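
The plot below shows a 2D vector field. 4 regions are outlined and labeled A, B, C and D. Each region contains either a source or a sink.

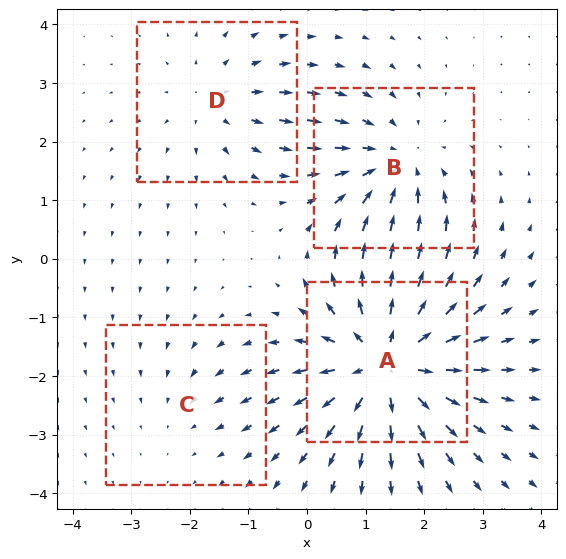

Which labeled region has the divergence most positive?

A

Divergence at each region's feature centre — A: about +6, B: about -4, C: about -2, D: about +3. Region A is most positive.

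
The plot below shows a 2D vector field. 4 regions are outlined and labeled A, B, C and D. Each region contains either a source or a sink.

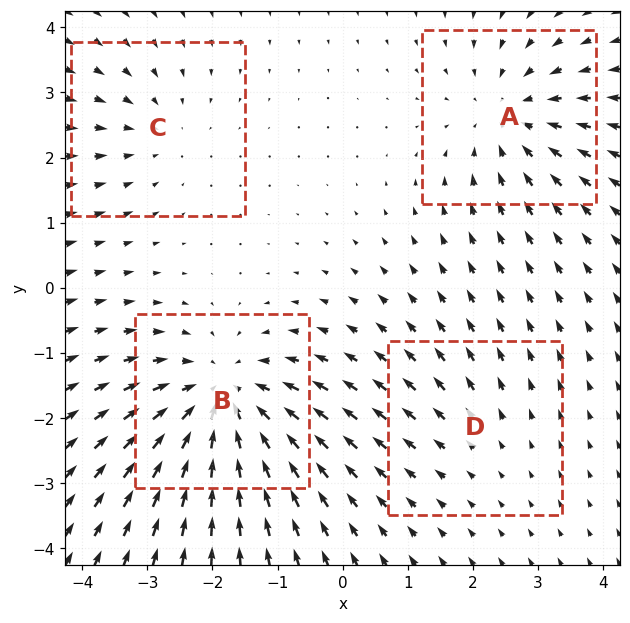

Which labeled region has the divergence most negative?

B

Divergence at each region's feature centre — A: about -4, B: about -6, C: about -3, D: about +2. Region B is most negative.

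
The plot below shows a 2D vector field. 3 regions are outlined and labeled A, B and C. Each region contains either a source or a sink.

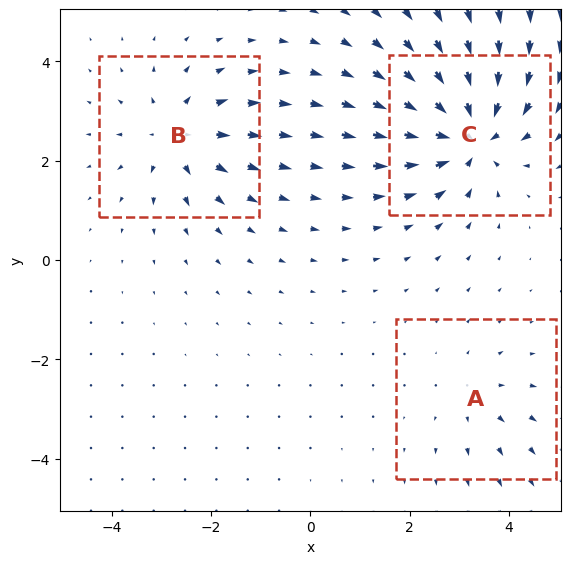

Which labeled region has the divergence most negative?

Divergence at each region's feature centre — A: about +2, B: about +4, C: about -5. Region C is most negative.

C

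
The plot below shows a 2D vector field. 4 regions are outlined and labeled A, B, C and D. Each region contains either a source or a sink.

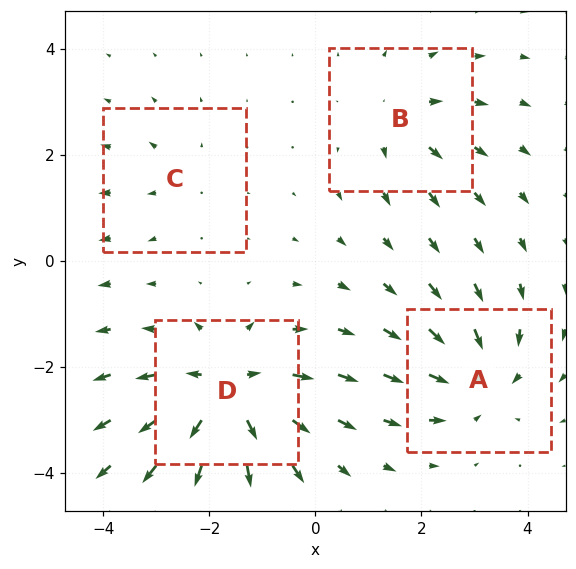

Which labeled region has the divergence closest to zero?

C

Divergence at each region's feature centre — A: about -5, B: about +4, C: about +2, D: about +8. Region C is closest to zero.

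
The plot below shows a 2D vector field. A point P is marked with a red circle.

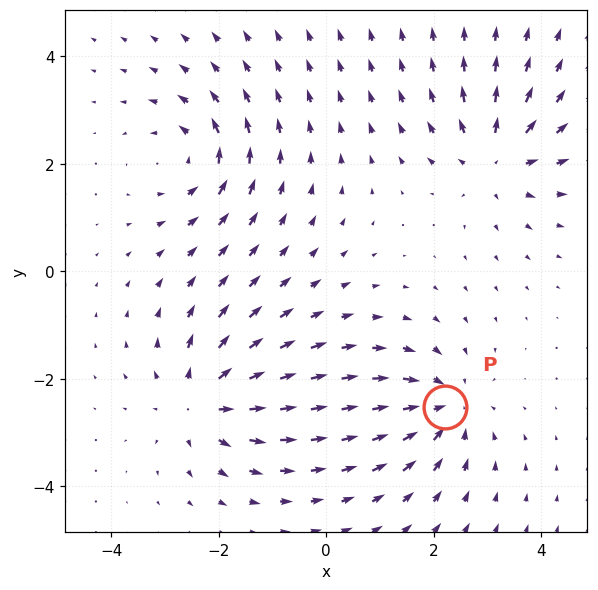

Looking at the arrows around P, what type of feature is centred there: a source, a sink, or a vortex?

At P (2.2, -2.5) the arrows converge inward. Divergence about -5, curl ≈0 — negative divergence with near-zero curl is a sink.

sink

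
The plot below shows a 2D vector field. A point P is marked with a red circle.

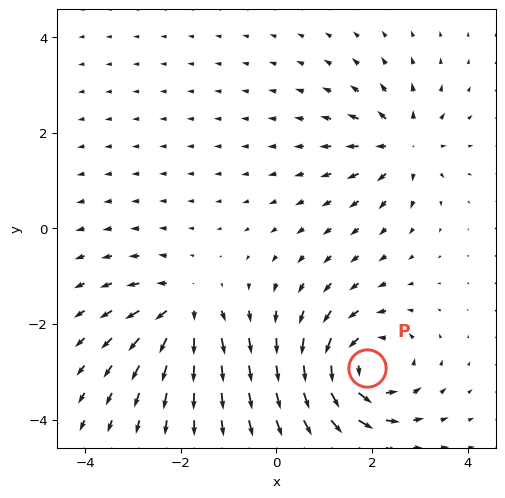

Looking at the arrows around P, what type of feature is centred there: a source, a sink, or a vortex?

At P (1.9, -2.9) the arrows circulate counterclockwise. Divergence ≈0, curl about +5 — near-zero divergence with nonzero curl is a vortex.

vortex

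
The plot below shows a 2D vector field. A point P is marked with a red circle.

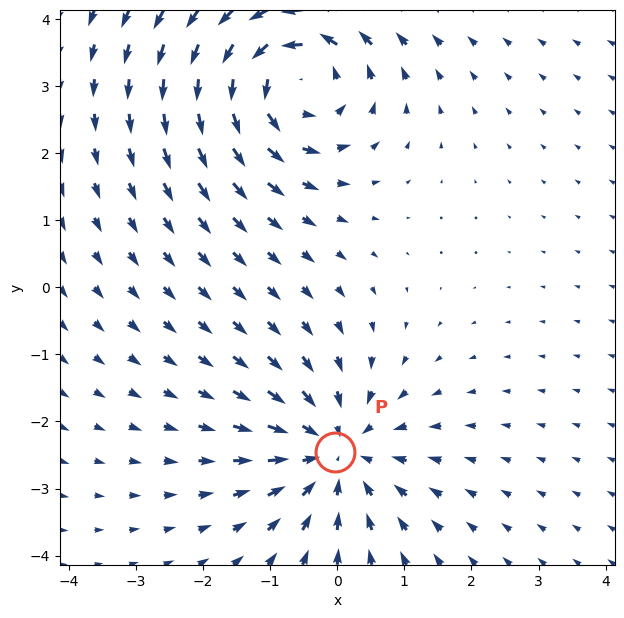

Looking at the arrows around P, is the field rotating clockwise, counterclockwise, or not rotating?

not rotating

Near P at (-0.0, -2.5) the arrows show no circulation. The curl there is ≈0.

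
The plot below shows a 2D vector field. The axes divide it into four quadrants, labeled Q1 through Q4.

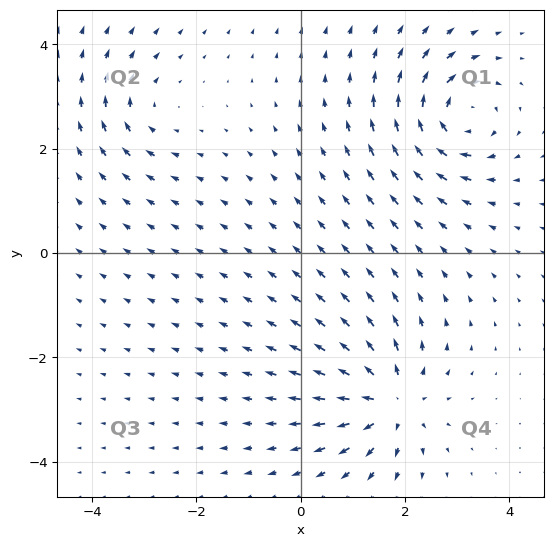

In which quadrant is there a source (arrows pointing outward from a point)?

Q4

The source sits at approximately (1.7, -2.8), which lies in quadrant Q4. The divergence there is about +6, positive as expected for a source.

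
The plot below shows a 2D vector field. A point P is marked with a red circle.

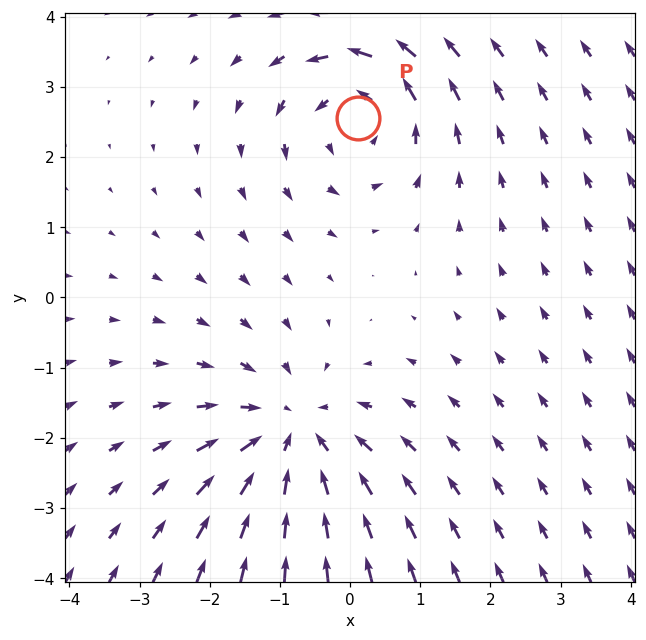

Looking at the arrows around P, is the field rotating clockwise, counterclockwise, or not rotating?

counterclockwise

Near P at (0.1, 2.6) the arrows circulate counterclockwise. The curl (z-component) there is about +3; positive curl means counterclockwise rotation.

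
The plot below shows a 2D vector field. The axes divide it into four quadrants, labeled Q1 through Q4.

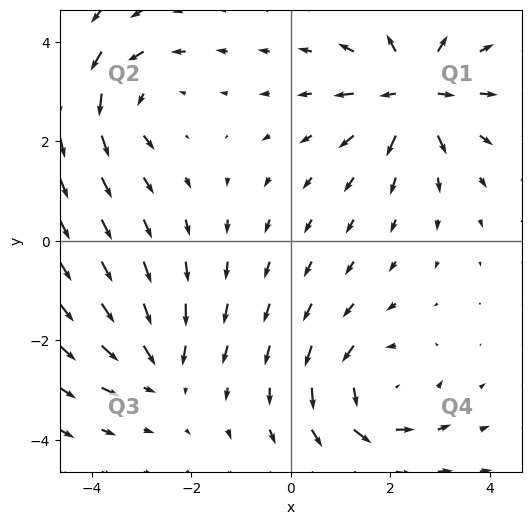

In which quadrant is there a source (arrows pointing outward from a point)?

The source sits at approximately (2.5, 3.0), which lies in quadrant Q1. The divergence there is about +7, positive as expected for a source.

Q1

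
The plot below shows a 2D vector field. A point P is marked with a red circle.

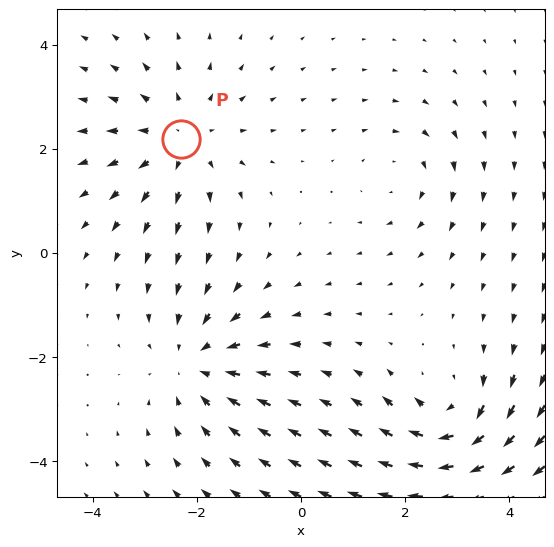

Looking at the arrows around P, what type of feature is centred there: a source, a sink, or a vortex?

source

At P (-2.3, 2.2) the arrows spread outward. Divergence about +4, curl ≈0 — positive divergence with near-zero curl is a source.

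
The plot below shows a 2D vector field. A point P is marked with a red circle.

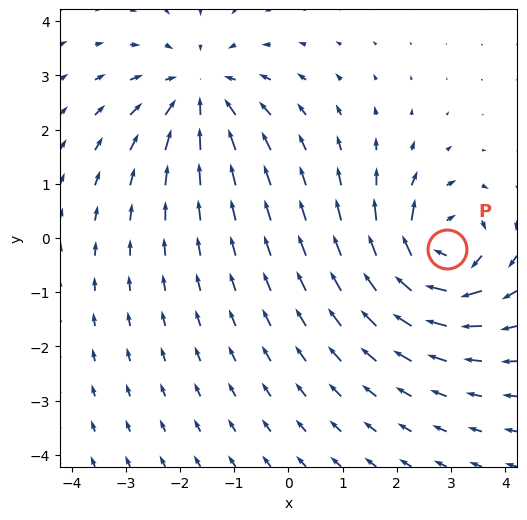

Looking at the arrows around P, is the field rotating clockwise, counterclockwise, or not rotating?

Near P at (2.9, -0.2) the arrows circulate clockwise. The curl (z-component) there is about -6; negative curl means clockwise rotation.

clockwise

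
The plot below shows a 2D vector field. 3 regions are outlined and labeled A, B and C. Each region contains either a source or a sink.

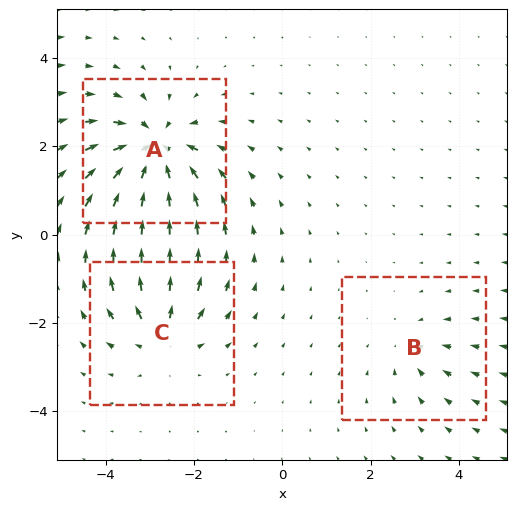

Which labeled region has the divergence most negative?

Divergence at each region's feature centre — A: about -6, B: about -2, C: about +4. Region A is most negative.

A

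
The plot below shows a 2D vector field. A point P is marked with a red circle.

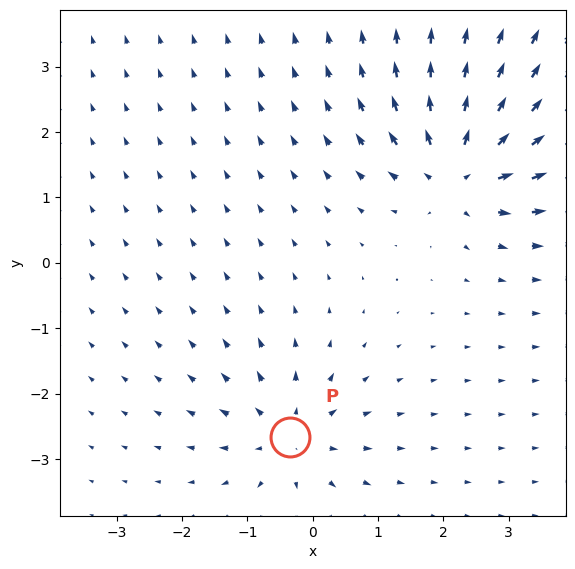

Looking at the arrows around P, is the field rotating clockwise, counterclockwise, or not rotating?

not rotating

Near P at (-0.4, -2.7) the arrows show no circulation. The curl there is ≈0.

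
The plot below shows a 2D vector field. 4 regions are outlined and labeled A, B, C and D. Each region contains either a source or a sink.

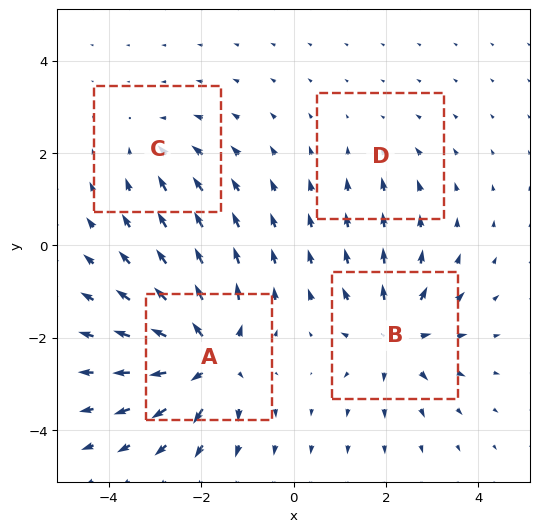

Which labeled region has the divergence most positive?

Divergence at each region's feature centre — A: about +8, B: about +6, C: about -3, D: about -2. Region A is most positive.

A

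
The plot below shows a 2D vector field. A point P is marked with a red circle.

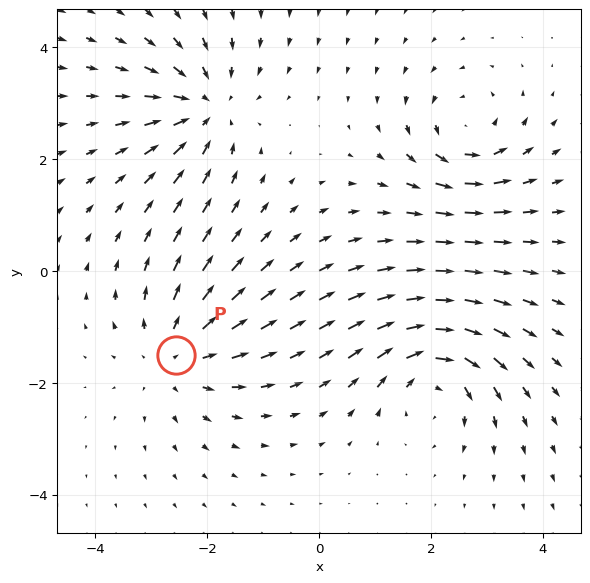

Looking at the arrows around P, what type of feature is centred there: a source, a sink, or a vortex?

source

At P (-2.6, -1.5) the arrows spread outward. Divergence about +4, curl ≈0 — positive divergence with near-zero curl is a source.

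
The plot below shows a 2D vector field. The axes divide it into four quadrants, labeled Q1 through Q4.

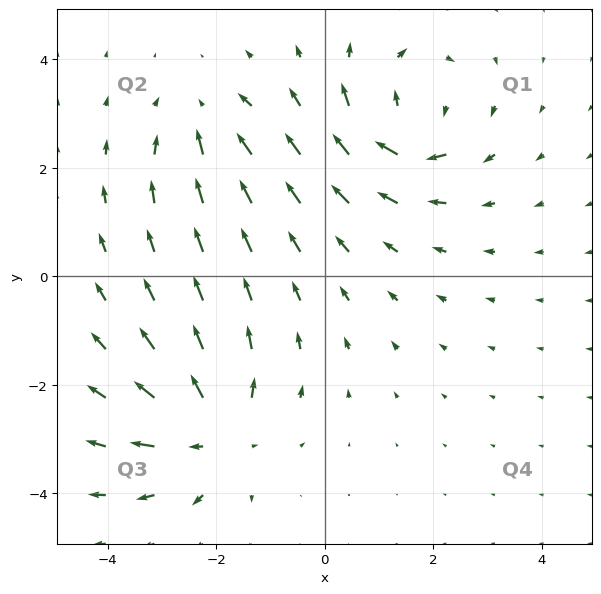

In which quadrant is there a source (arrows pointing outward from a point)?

Q3

The source sits at approximately (-2.1, -2.9), which lies in quadrant Q3. The divergence there is about +5, positive as expected for a source.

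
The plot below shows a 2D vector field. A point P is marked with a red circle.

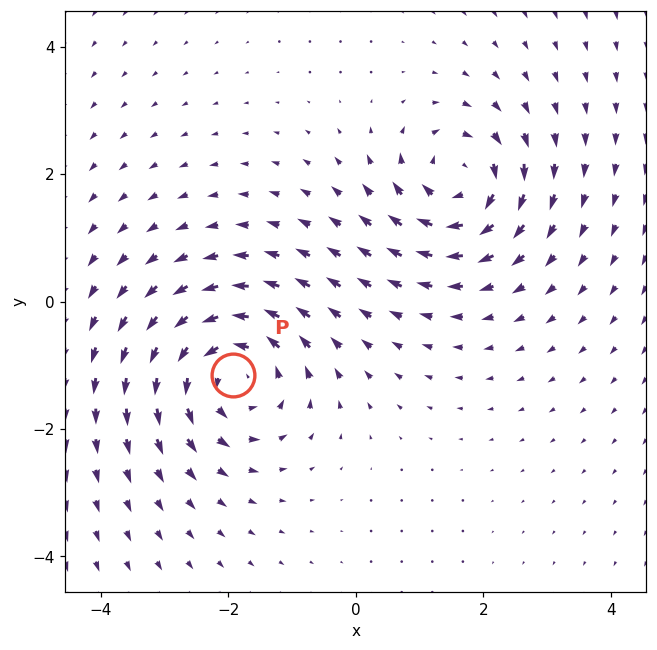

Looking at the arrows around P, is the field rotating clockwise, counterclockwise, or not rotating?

counterclockwise

Near P at (-1.9, -1.1) the arrows circulate counterclockwise. The curl (z-component) there is about +4; positive curl means counterclockwise rotation.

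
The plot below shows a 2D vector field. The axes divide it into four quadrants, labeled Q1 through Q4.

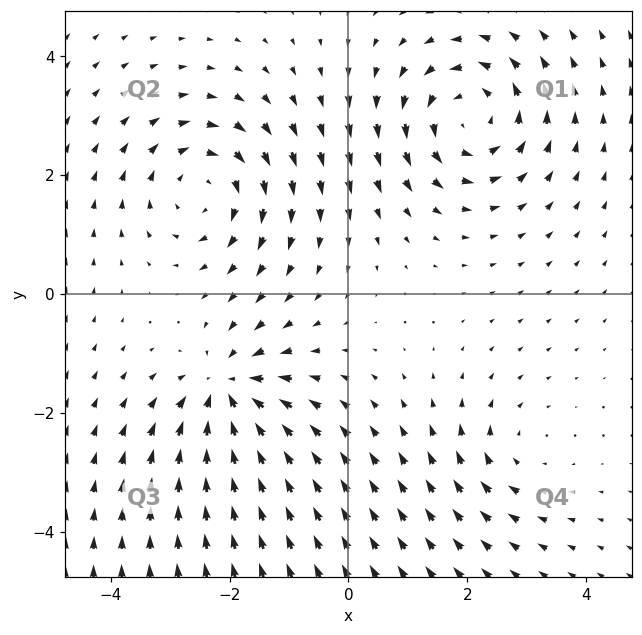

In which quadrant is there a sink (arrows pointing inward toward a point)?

The sink sits at approximately (-2.0, -1.6), which lies in quadrant Q3. The divergence there is about -5, negative as expected for a sink.

Q3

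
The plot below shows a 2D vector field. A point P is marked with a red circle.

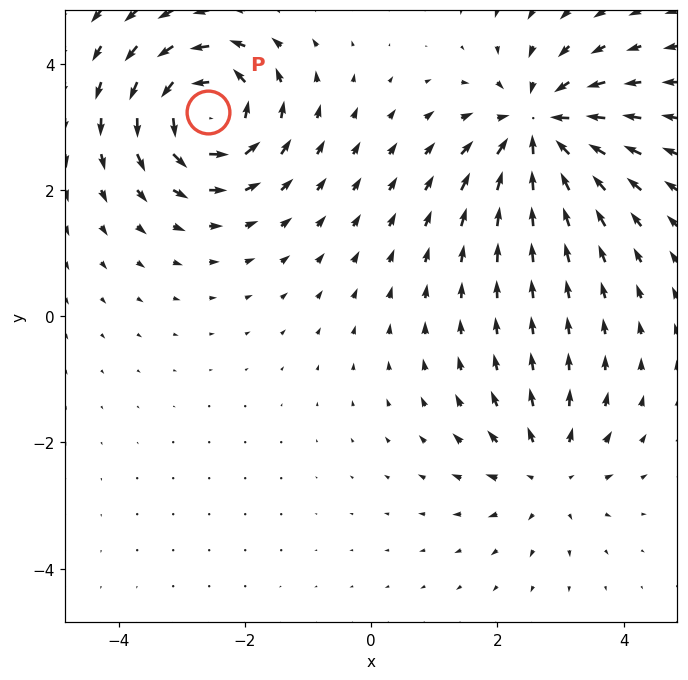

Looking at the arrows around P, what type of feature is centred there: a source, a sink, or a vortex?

At P (-2.6, 3.2) the arrows circulate counterclockwise. Divergence ≈0, curl about +6 — near-zero divergence with nonzero curl is a vortex.

vortex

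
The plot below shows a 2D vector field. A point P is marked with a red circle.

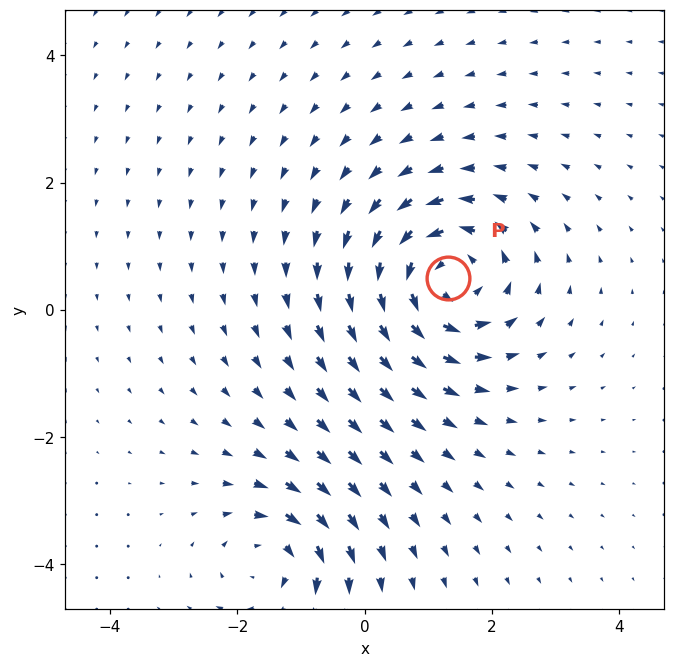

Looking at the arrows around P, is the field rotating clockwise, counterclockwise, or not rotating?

counterclockwise

Near P at (1.3, 0.5) the arrows circulate counterclockwise. The curl (z-component) there is about +5; positive curl means counterclockwise rotation.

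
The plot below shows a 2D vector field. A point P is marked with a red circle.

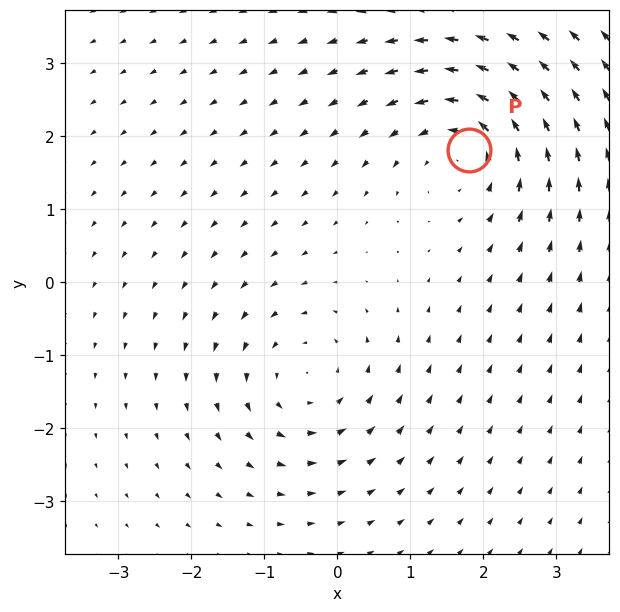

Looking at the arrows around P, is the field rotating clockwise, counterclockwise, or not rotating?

Near P at (1.8, 1.8) the arrows circulate counterclockwise. The curl (z-component) there is about +4; positive curl means counterclockwise rotation.

counterclockwise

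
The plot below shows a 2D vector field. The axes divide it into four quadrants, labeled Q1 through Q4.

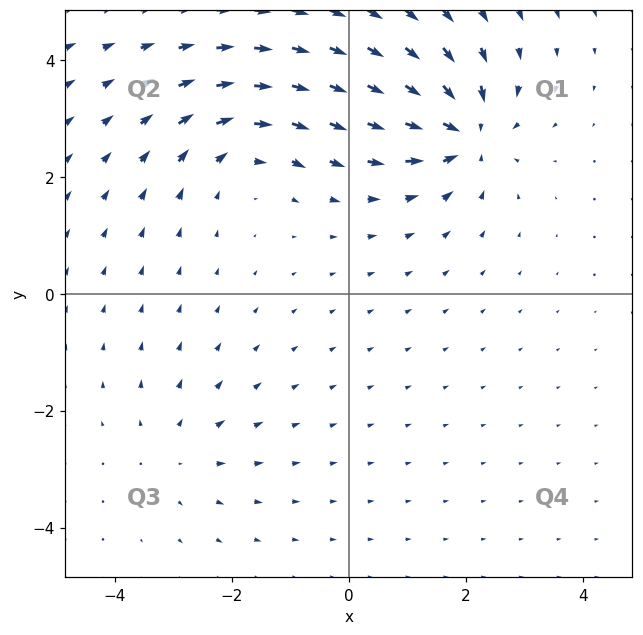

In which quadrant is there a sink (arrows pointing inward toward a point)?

Q1

The sink sits at approximately (2.0, 2.8), which lies in quadrant Q1. The divergence there is about -7, negative as expected for a sink.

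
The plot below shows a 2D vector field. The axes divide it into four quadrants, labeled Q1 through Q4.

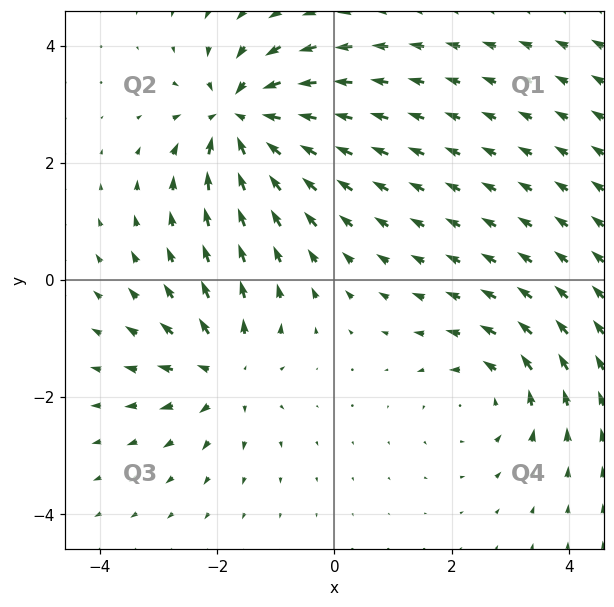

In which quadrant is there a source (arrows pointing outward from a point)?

The source sits at approximately (-1.9, -1.6), which lies in quadrant Q3. The divergence there is about +4, positive as expected for a source.

Q3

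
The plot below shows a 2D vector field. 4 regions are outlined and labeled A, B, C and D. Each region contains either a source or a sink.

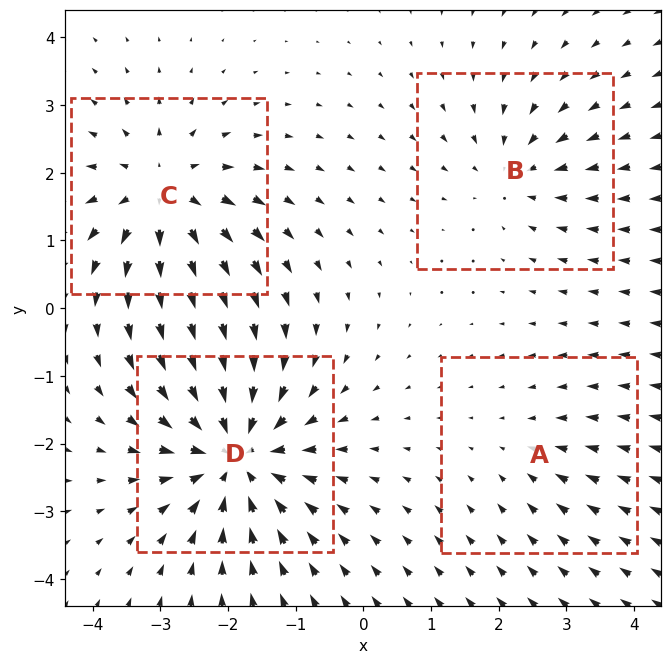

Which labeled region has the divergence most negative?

Divergence at each region's feature centre — A: about -2, B: about -4, C: about +5, D: about -7. Region D is most negative.

D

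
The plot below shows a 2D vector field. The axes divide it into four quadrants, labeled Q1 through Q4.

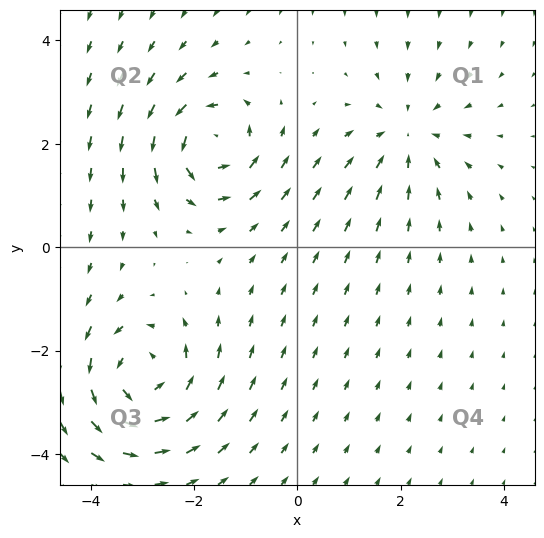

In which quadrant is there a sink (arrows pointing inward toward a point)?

Q1

The sink sits at approximately (2.1, 2.2), which lies in quadrant Q1. The divergence there is about -3, negative as expected for a sink.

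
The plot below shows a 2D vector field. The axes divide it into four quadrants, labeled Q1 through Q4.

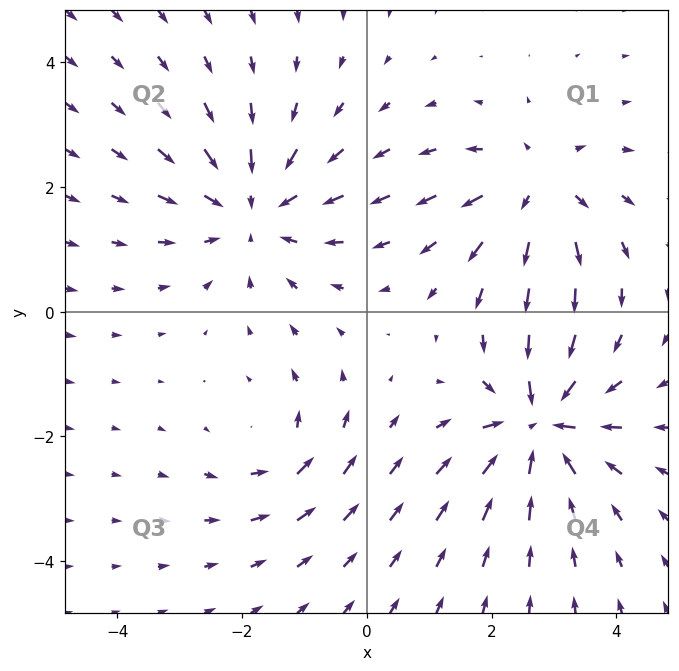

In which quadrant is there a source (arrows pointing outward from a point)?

The source sits at approximately (2.7, 2.0), which lies in quadrant Q1. The divergence there is about +4, positive as expected for a source.

Q1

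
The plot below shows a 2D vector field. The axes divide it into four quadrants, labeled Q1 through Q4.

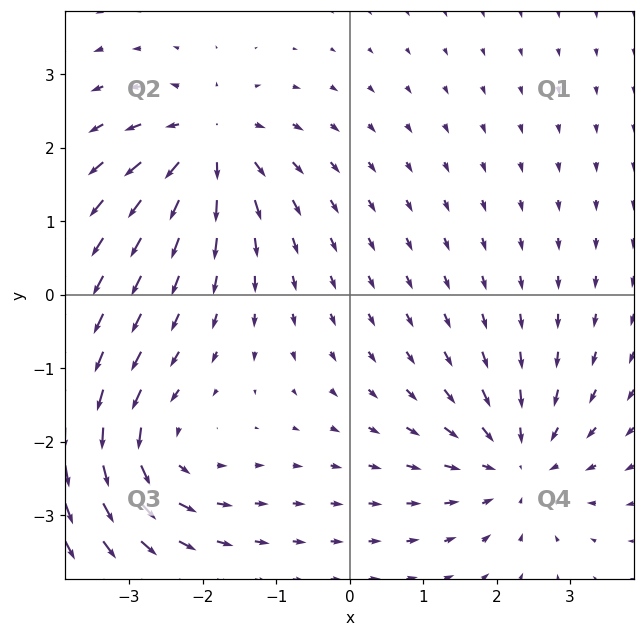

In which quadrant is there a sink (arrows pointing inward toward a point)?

The sink sits at approximately (2.3, -2.3), which lies in quadrant Q4. The divergence there is about -5, negative as expected for a sink.

Q4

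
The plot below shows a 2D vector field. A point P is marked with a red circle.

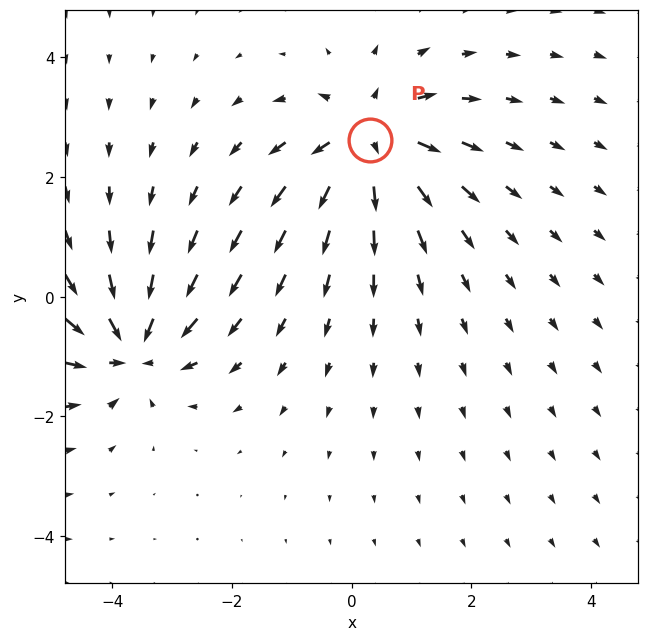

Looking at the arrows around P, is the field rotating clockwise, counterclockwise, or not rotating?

not rotating

Near P at (0.3, 2.6) the arrows show no circulation. The curl there is ≈0.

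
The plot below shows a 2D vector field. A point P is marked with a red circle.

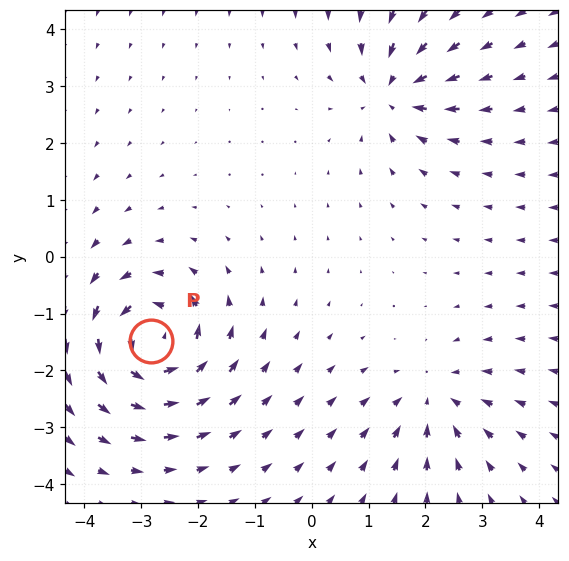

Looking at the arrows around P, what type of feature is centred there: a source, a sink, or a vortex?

At P (-2.8, -1.5) the arrows circulate counterclockwise. Divergence ≈0, curl about +6 — near-zero divergence with nonzero curl is a vortex.

vortex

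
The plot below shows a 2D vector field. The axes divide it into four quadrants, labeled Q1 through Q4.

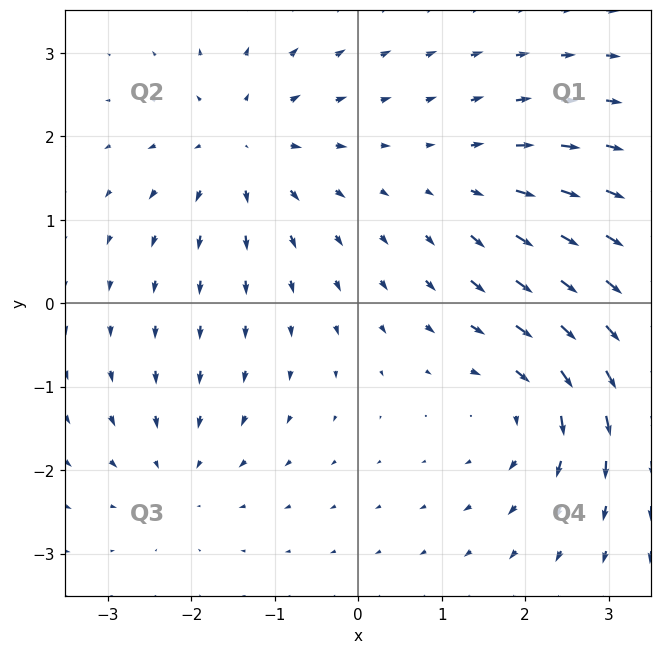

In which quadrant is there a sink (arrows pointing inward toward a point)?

Q3

The sink sits at approximately (-2.2, -2.1), which lies in quadrant Q3. The divergence there is about -3, negative as expected for a sink.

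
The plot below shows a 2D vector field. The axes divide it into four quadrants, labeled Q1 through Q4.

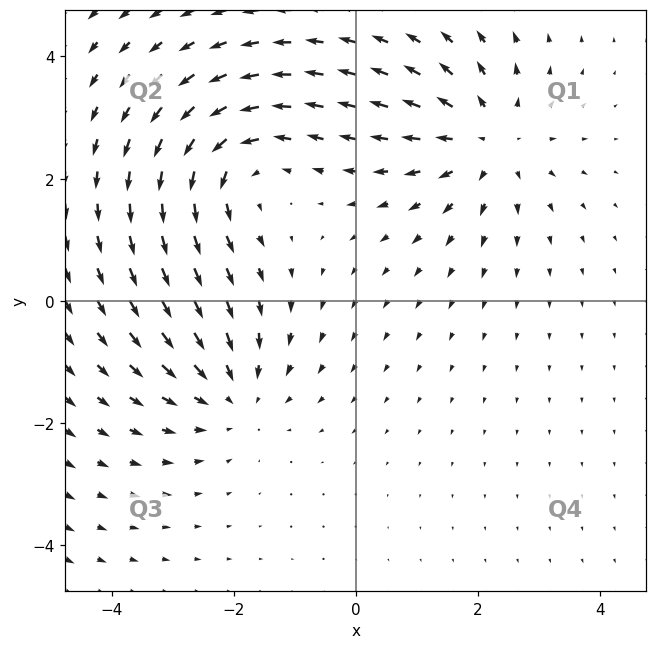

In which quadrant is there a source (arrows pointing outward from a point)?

Q1

The source sits at approximately (2.2, 2.6), which lies in quadrant Q1. The divergence there is about +4, positive as expected for a source.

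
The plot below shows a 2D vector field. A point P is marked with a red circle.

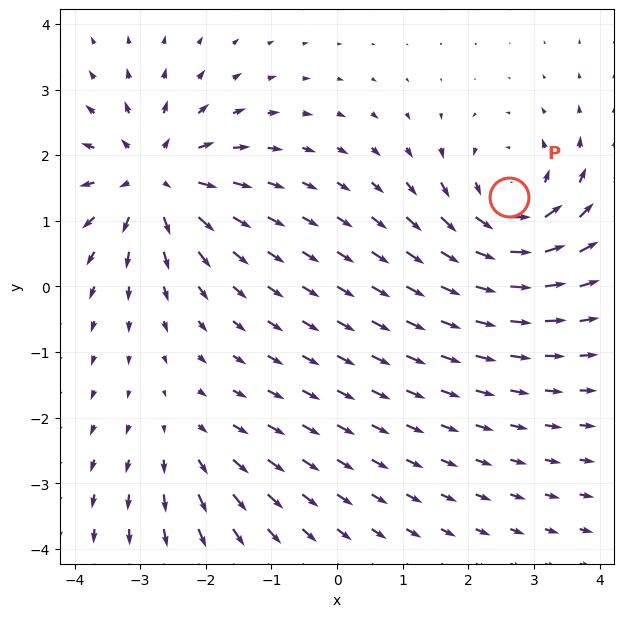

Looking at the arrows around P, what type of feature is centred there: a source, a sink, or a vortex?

At P (2.6, 1.4) the arrows circulate counterclockwise. Divergence ≈0, curl about +5 — near-zero divergence with nonzero curl is a vortex.

vortex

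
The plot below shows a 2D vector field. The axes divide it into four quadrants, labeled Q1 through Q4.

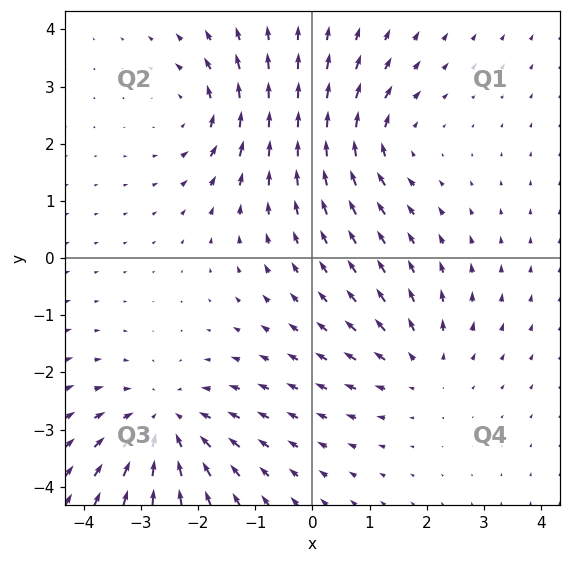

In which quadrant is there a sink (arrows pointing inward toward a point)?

Q3

The sink sits at approximately (-2.6, -2.9), which lies in quadrant Q3. The divergence there is about -4, negative as expected for a sink.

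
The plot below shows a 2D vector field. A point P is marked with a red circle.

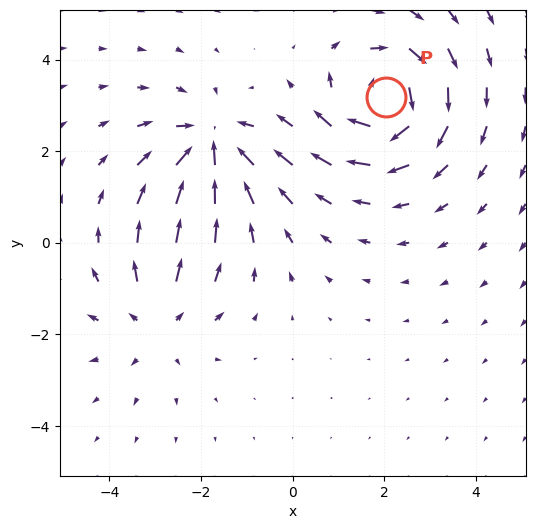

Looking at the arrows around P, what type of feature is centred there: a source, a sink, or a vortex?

At P (2.0, 3.2) the arrows circulate clockwise. Divergence ≈0, curl about -5 — near-zero divergence with nonzero curl is a vortex.

vortex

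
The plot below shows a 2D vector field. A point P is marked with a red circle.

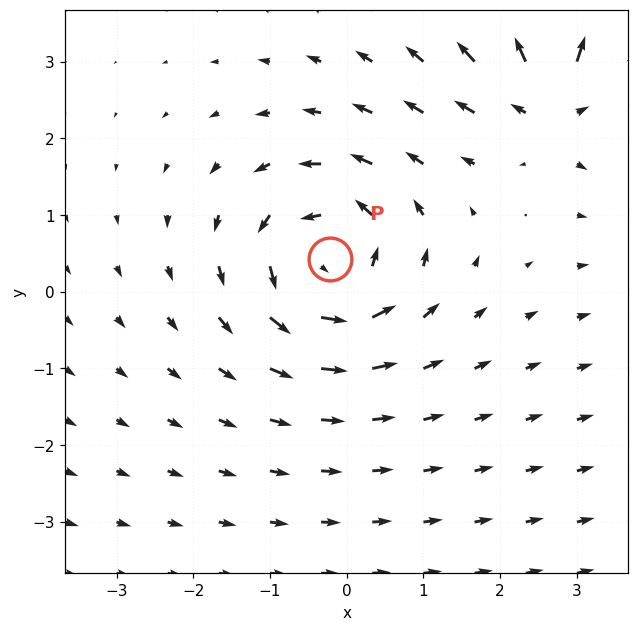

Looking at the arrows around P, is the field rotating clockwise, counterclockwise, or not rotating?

Near P at (-0.2, 0.4) the arrows circulate counterclockwise. The curl (z-component) there is about +6; positive curl means counterclockwise rotation.

counterclockwise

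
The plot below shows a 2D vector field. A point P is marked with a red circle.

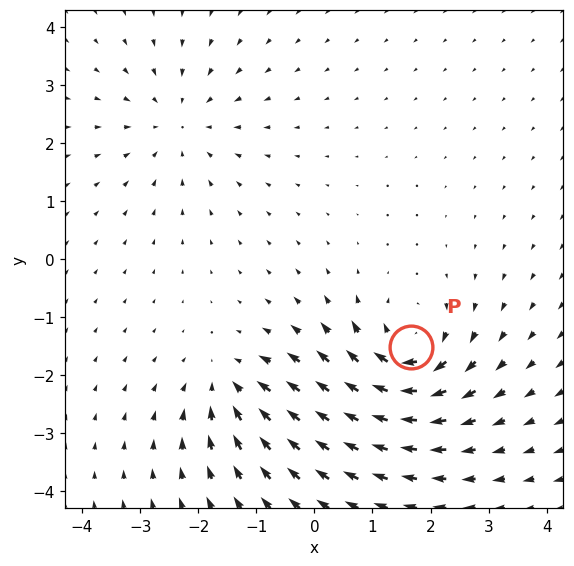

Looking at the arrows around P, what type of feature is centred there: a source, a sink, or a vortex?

vortex

At P (1.7, -1.5) the arrows circulate clockwise. Divergence ≈0, curl about -6 — near-zero divergence with nonzero curl is a vortex.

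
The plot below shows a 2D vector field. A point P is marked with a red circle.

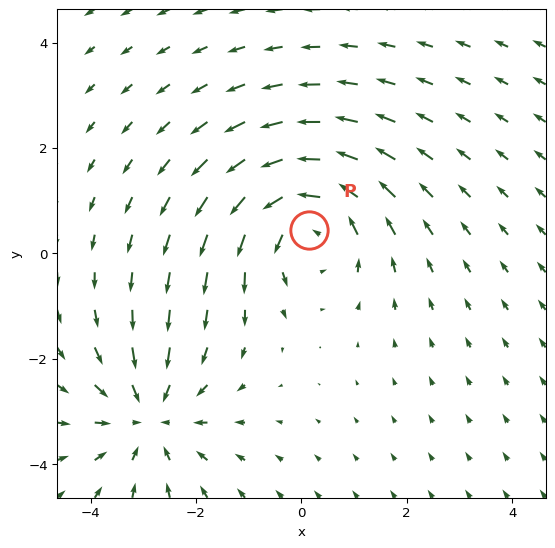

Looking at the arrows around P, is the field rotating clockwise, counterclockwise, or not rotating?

counterclockwise

Near P at (0.1, 0.4) the arrows circulate counterclockwise. The curl (z-component) there is about +3; positive curl means counterclockwise rotation.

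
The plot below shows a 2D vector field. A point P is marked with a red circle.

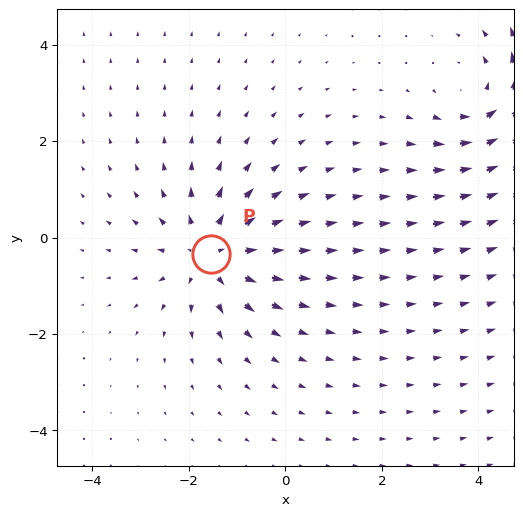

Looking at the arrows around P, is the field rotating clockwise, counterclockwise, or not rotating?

Near P at (-1.5, -0.3) the arrows show no circulation. The curl there is ≈0.

not rotating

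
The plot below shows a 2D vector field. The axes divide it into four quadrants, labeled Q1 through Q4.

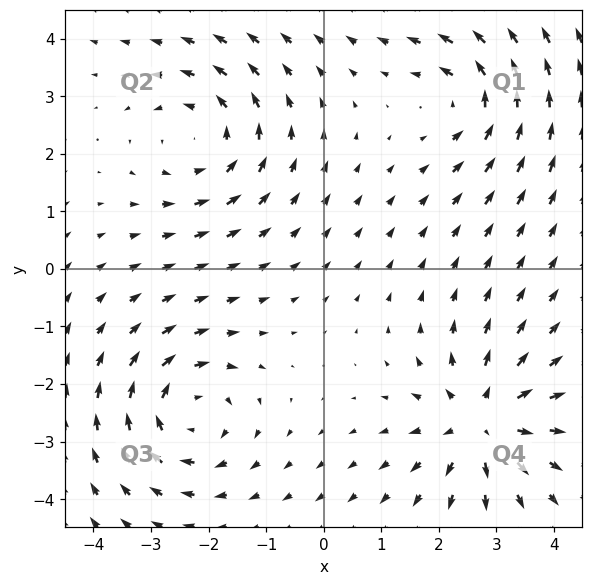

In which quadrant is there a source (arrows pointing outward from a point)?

Q4

The source sits at approximately (2.7, -2.7), which lies in quadrant Q4. The divergence there is about +4, positive as expected for a source.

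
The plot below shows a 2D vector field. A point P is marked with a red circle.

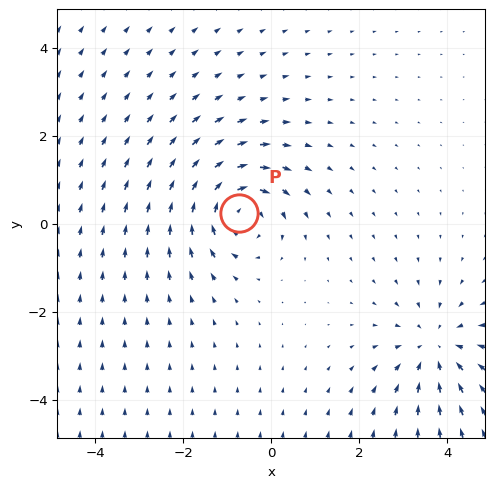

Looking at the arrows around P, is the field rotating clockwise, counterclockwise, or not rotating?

clockwise

Near P at (-0.7, 0.2) the arrows circulate clockwise. The curl (z-component) there is about -4; negative curl means clockwise rotation.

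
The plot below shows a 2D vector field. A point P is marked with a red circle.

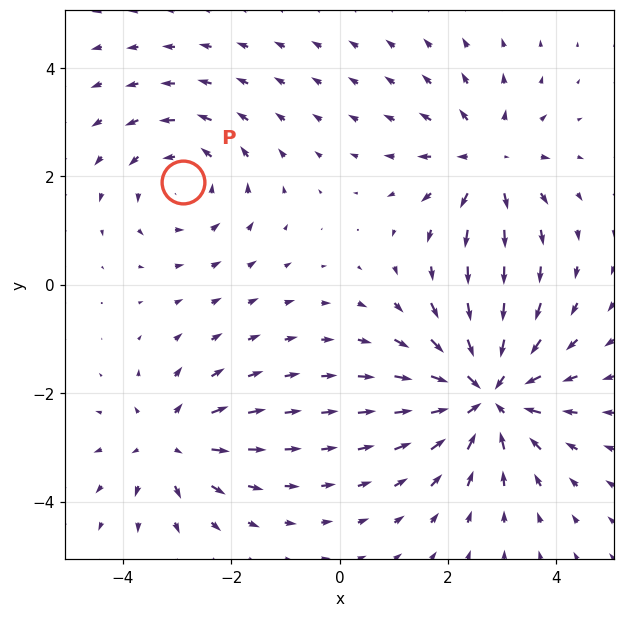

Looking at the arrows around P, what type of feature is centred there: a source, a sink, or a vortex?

vortex

At P (-2.9, 1.9) the arrows circulate counterclockwise. Divergence ≈0, curl about +3 — near-zero divergence with nonzero curl is a vortex.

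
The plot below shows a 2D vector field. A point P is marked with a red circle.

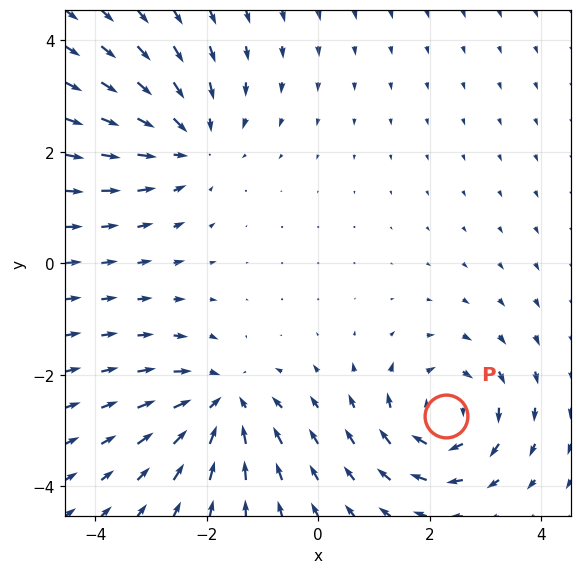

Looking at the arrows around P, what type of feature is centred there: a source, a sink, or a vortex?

At P (2.3, -2.7) the arrows circulate clockwise. Divergence ≈0, curl about -5 — near-zero divergence with nonzero curl is a vortex.

vortex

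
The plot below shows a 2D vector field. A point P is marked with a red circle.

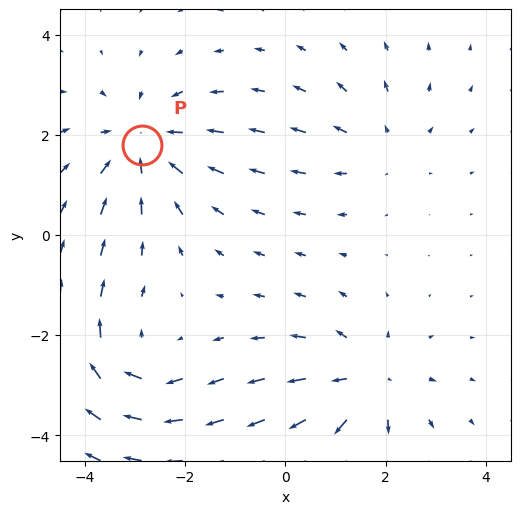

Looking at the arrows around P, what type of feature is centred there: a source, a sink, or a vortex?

At P (-2.9, 1.8) the arrows converge inward. Divergence about -4, curl ≈0 — negative divergence with near-zero curl is a sink.

sink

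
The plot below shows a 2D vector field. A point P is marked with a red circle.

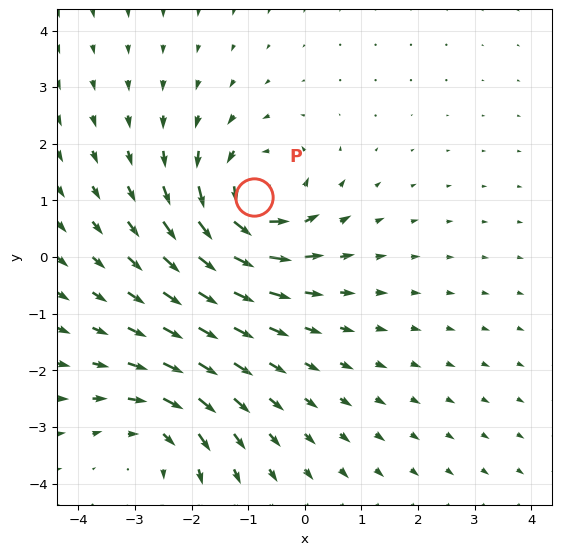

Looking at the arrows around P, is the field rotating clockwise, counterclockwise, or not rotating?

Near P at (-0.9, 1.1) the arrows circulate counterclockwise. The curl (z-component) there is about +6; positive curl means counterclockwise rotation.

counterclockwise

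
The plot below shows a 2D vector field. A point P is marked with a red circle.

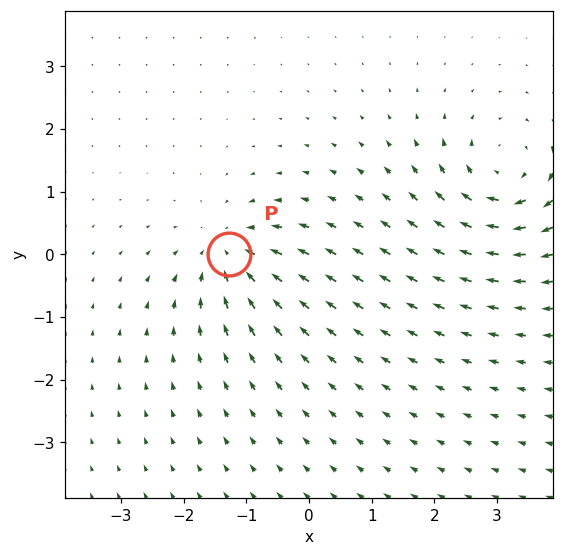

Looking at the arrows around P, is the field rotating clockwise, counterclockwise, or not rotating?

not rotating

Near P at (-1.3, 0.0) the arrows show no circulation. The curl there is ≈0.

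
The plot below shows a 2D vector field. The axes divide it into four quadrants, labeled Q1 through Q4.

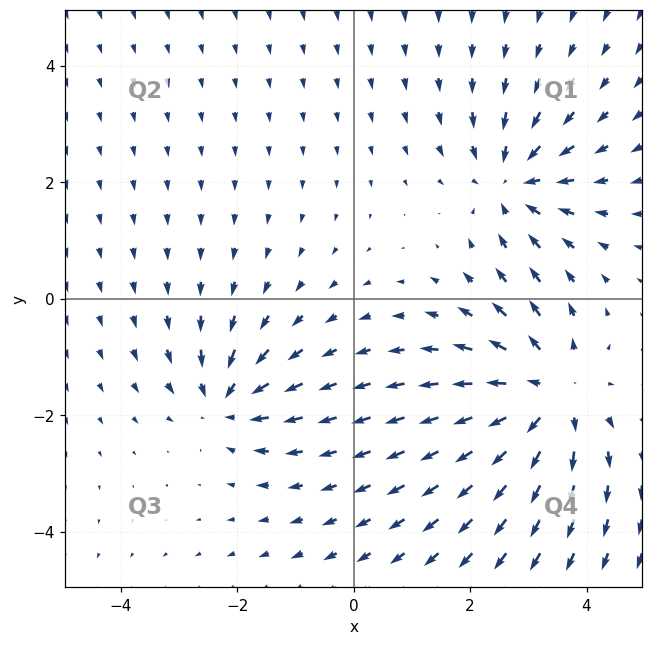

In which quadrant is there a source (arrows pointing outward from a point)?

The source sits at approximately (3.3, -1.7), which lies in quadrant Q4. The divergence there is about +4, positive as expected for a source.

Q4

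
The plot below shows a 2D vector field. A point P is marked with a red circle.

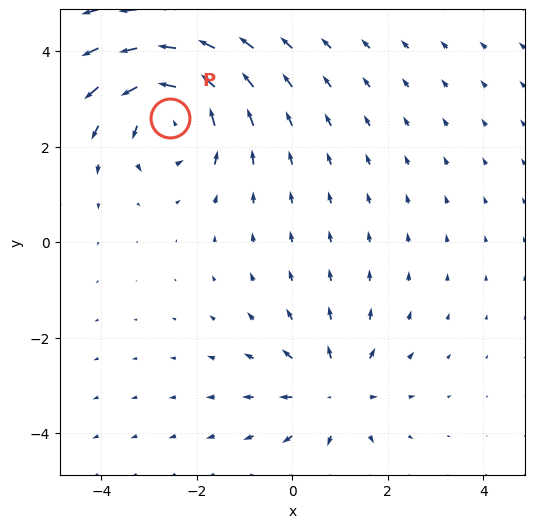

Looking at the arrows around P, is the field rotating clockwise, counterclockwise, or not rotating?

Near P at (-2.6, 2.6) the arrows circulate counterclockwise. The curl (z-component) there is about +4; positive curl means counterclockwise rotation.

counterclockwise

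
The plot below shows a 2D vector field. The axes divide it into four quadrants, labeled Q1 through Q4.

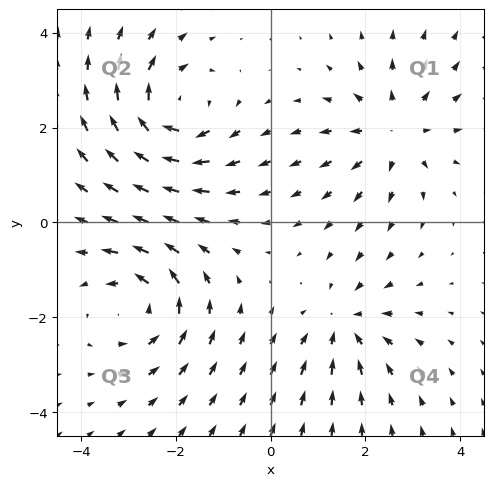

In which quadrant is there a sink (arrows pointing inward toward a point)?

The sink sits at approximately (1.6, -2.2), which lies in quadrant Q4. The divergence there is about -3, negative as expected for a sink.

Q4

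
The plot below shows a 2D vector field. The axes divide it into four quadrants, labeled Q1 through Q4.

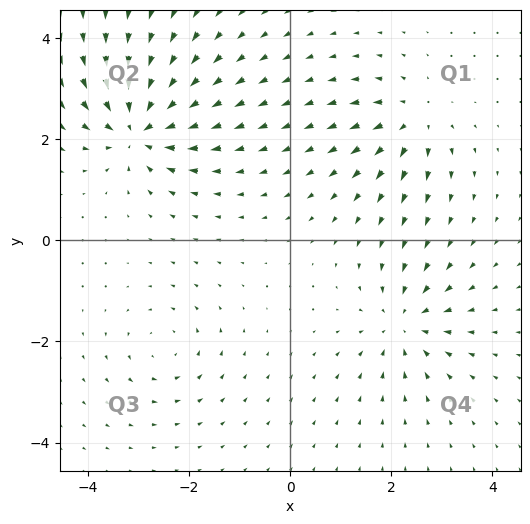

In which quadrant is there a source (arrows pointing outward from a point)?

Q1

The source sits at approximately (2.4, 2.4), which lies in quadrant Q1. The divergence there is about +5, positive as expected for a source.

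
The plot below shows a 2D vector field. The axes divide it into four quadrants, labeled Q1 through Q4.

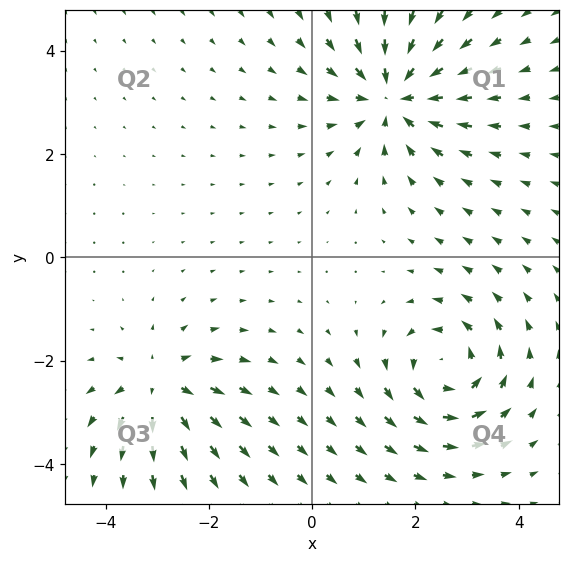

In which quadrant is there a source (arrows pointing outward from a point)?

The source sits at approximately (-2.9, -2.5), which lies in quadrant Q3. The divergence there is about +4, positive as expected for a source.

Q3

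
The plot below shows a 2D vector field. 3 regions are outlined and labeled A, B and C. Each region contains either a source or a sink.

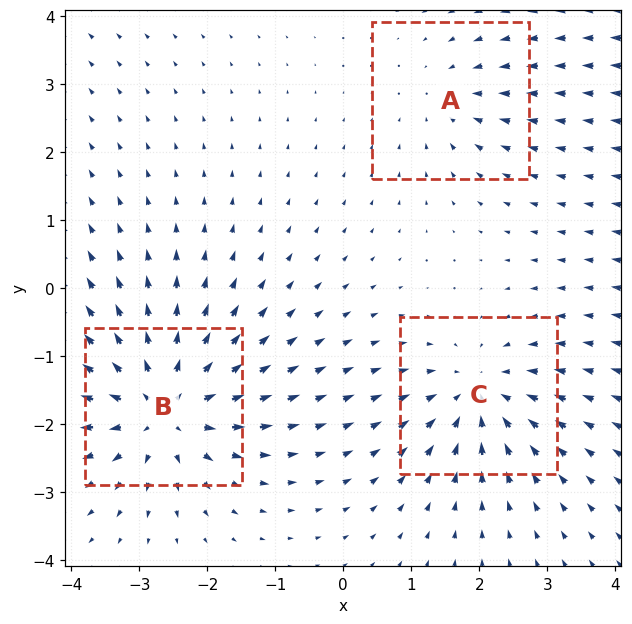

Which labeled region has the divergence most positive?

B

Divergence at each region's feature centre — A: about -2, B: about +5, C: about -4. Region B is most positive.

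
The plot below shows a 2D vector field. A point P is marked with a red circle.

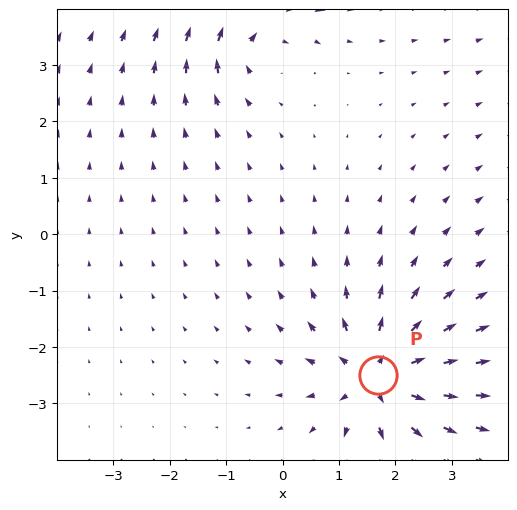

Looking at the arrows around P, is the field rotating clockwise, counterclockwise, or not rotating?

not rotating

Near P at (1.7, -2.5) the arrows show no circulation. The curl there is ≈0.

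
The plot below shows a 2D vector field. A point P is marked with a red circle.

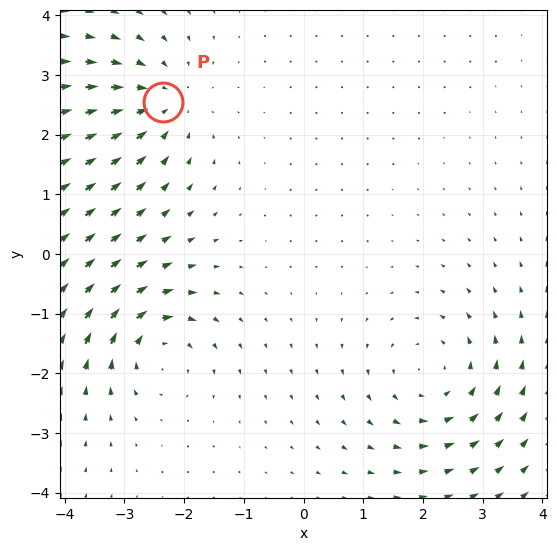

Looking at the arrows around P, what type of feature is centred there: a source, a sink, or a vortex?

sink

At P (-2.4, 2.6) the arrows converge inward. Divergence about -4, curl ≈0 — negative divergence with near-zero curl is a sink.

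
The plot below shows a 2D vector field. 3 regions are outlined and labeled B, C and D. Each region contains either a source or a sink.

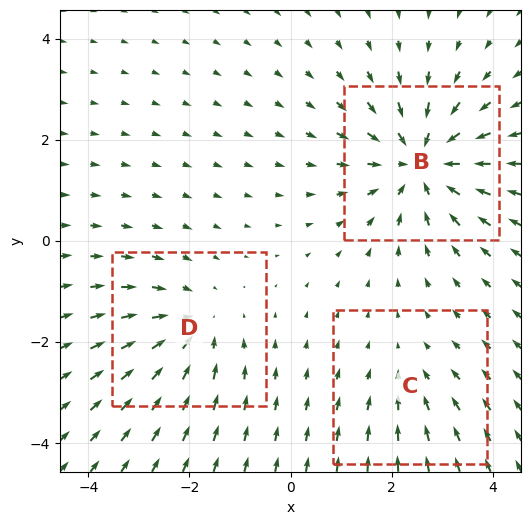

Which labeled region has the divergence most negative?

Divergence at each region's feature centre — B: about -5, C: about -2, D: about -3. Region B is most negative.

B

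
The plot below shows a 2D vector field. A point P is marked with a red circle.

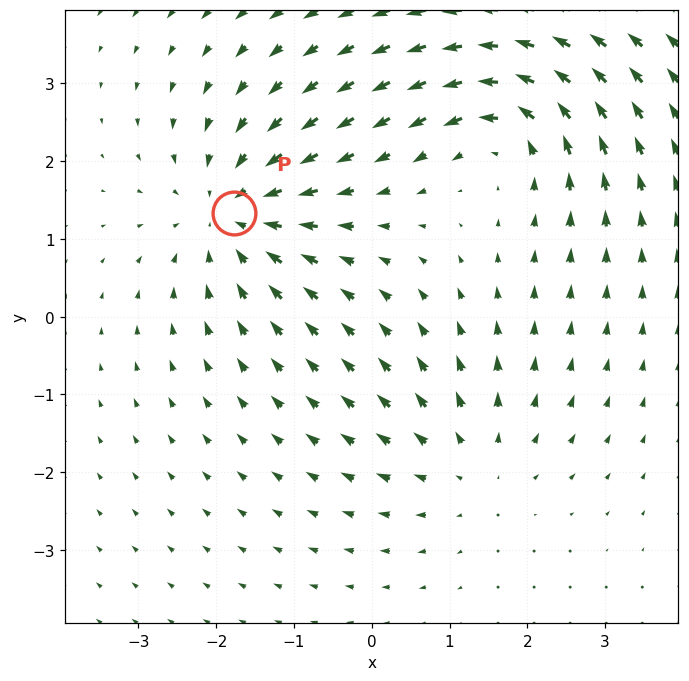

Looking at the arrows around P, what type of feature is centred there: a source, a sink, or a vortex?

sink

At P (-1.8, 1.3) the arrows converge inward. Divergence about -5, curl ≈0 — negative divergence with near-zero curl is a sink.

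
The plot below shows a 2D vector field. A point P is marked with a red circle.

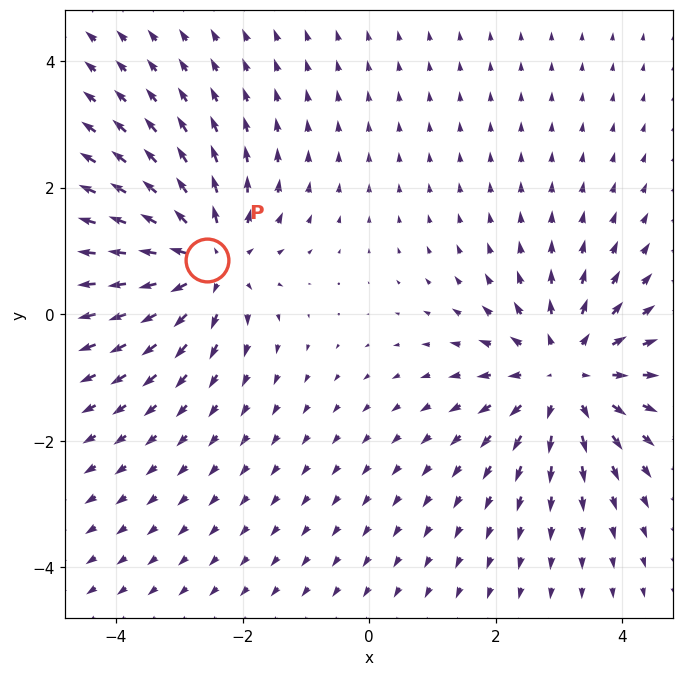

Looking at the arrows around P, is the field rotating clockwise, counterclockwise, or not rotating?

Near P at (-2.6, 0.9) the arrows show no circulation. The curl there is ≈0.

not rotating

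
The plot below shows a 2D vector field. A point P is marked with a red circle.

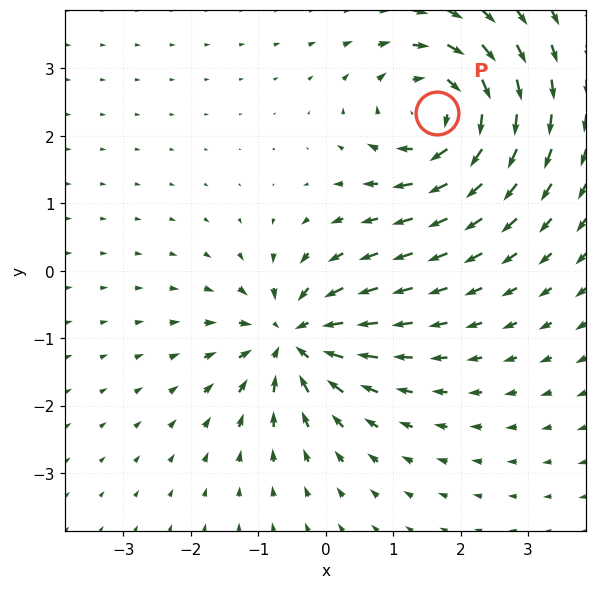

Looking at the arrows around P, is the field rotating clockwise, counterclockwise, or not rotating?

Near P at (1.6, 2.3) the arrows circulate clockwise. The curl (z-component) there is about -6; negative curl means clockwise rotation.

clockwise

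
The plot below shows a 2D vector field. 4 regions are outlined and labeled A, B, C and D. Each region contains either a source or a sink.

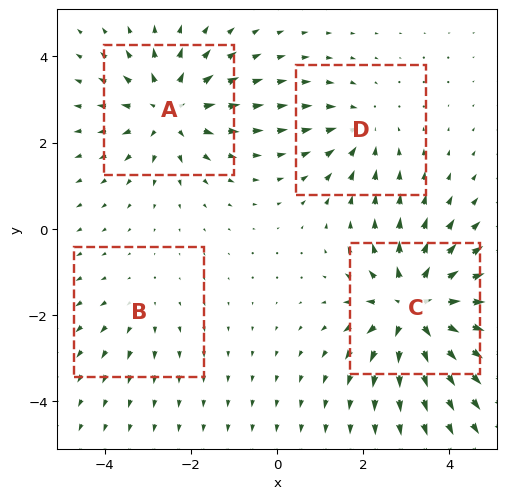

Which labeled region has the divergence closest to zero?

B

Divergence at each region's feature centre — A: about +5, B: about +2, C: about +6, D: about -3. Region B is closest to zero.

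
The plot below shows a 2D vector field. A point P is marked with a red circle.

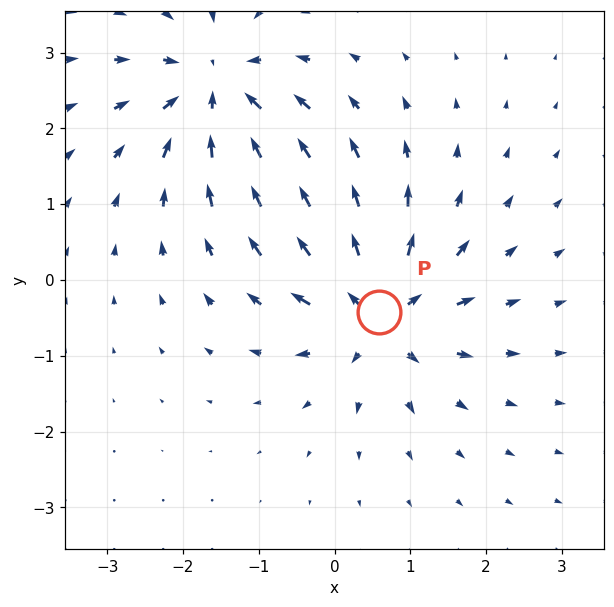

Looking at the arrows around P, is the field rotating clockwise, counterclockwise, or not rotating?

not rotating

Near P at (0.6, -0.4) the arrows show no circulation. The curl there is ≈0.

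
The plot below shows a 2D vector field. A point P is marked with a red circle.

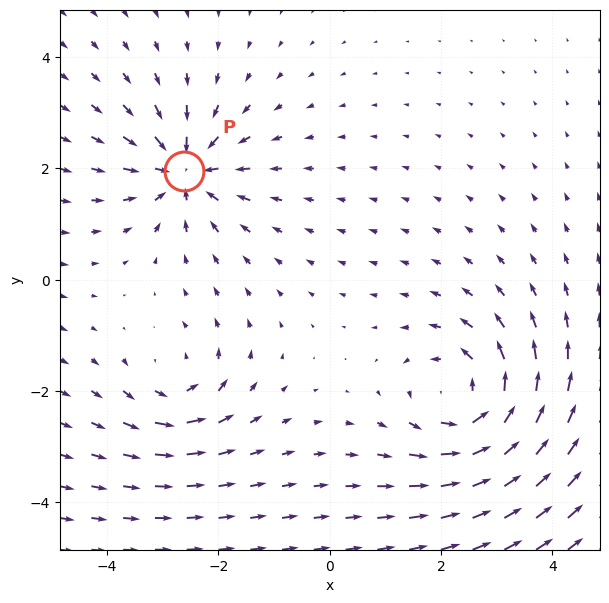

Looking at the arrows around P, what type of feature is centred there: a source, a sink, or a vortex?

sink

At P (-2.6, 2.0) the arrows converge inward. Divergence about -5, curl ≈0 — negative divergence with near-zero curl is a sink.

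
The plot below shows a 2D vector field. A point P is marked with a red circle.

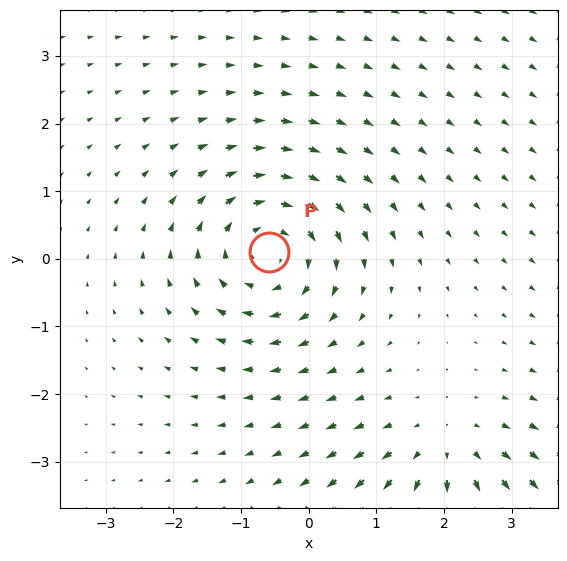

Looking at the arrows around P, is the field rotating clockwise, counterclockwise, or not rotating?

clockwise

Near P at (-0.6, 0.1) the arrows circulate clockwise. The curl (z-component) there is about -4; negative curl means clockwise rotation.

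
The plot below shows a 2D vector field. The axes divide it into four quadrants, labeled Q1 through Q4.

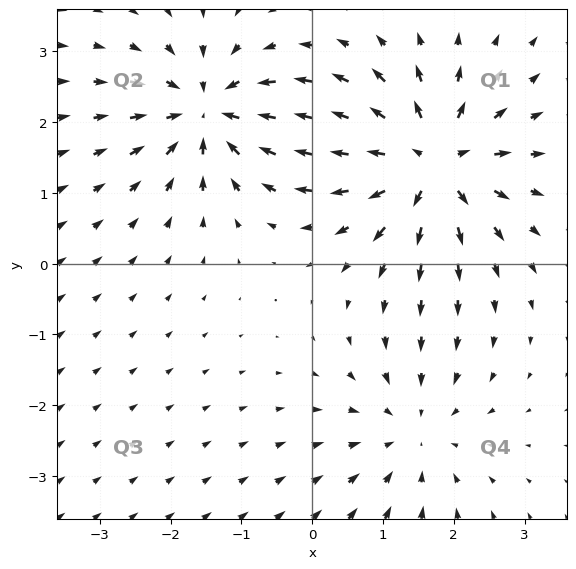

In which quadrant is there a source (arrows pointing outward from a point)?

Q1

The source sits at approximately (1.7, 1.4), which lies in quadrant Q1. The divergence there is about +6, positive as expected for a source.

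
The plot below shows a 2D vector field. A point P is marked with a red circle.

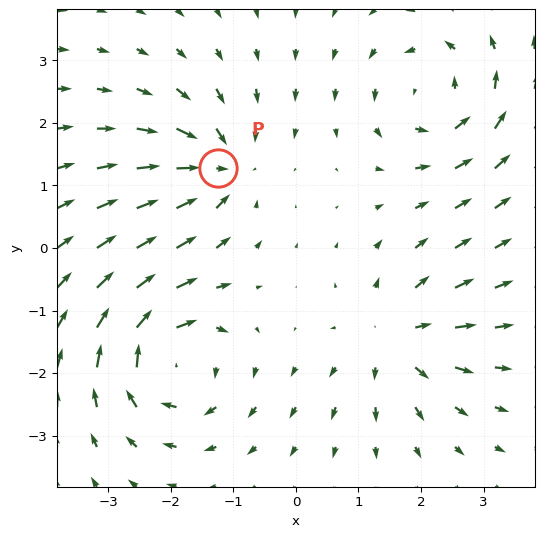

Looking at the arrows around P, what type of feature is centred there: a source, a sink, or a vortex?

At P (-1.2, 1.3) the arrows converge inward. Divergence about -6, curl ≈0 — negative divergence with near-zero curl is a sink.

sink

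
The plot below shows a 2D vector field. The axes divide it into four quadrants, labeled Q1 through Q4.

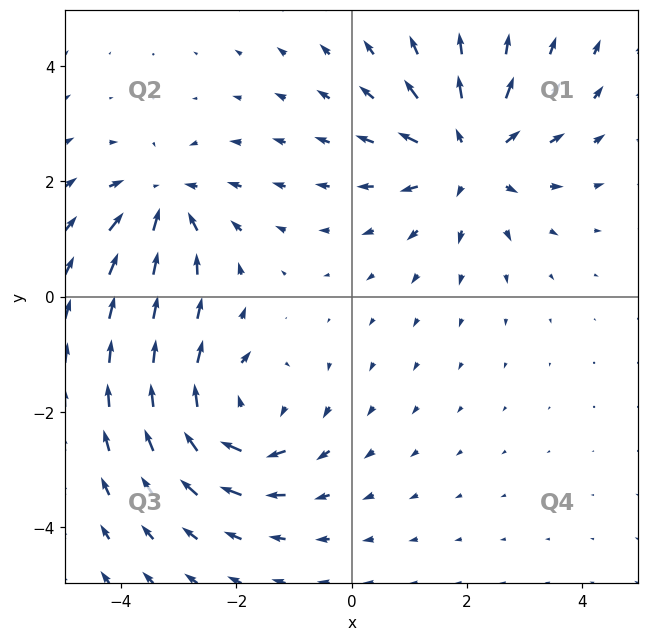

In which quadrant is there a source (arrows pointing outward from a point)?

Q1

The source sits at approximately (2.0, 2.4), which lies in quadrant Q1. The divergence there is about +4, positive as expected for a source.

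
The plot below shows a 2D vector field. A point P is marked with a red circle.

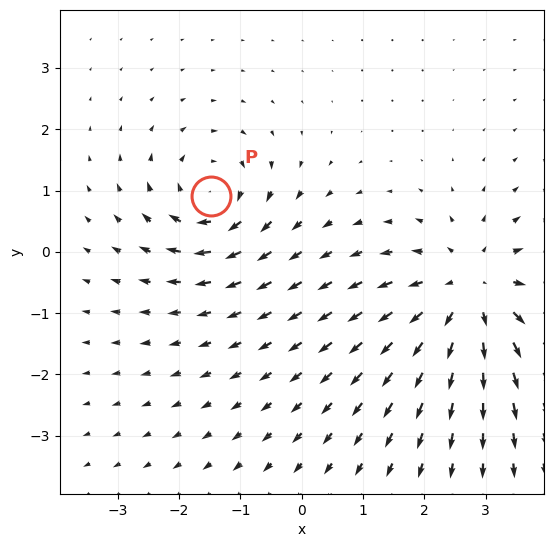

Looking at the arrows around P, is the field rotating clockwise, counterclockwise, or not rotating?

clockwise

Near P at (-1.5, 0.9) the arrows circulate clockwise. The curl (z-component) there is about -4; negative curl means clockwise rotation.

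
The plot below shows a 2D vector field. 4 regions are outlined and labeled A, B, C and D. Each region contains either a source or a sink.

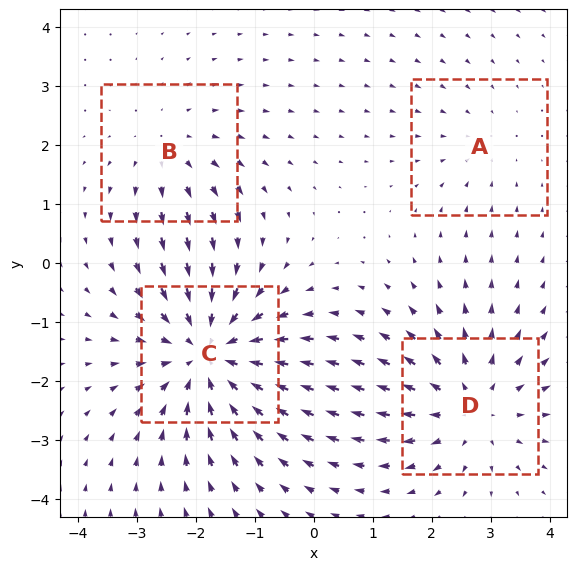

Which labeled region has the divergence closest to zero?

A

Divergence at each region's feature centre — A: about -2, B: about +3, C: about -5, D: about +4. Region A is closest to zero.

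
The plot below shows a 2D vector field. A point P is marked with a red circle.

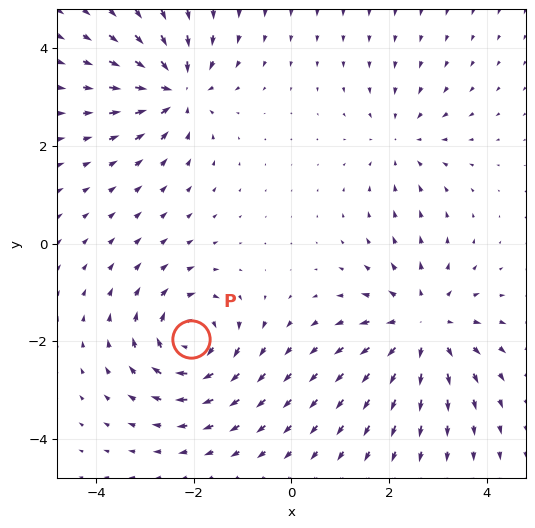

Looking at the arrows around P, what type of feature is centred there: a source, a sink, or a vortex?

At P (-2.1, -2.0) the arrows circulate clockwise. Divergence ≈0, curl about -5 — near-zero divergence with nonzero curl is a vortex.

vortex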